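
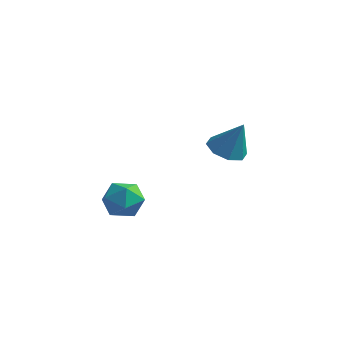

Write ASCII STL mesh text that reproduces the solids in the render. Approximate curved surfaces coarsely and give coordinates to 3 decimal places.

solid 
facet normal -0.929 0.295 0.221
outer loop
vertex 0.678 -1.976 -1.645
vertex 0.328 -2.967 -1.793
vertex 0.655 -2.658 -0.831
endloop
endfacet
facet normal -0.448 0.691 0.567
outer loop
vertex 0.678 -1.976 -1.645
vertex 0.655 -2.658 -0.831
vertex 1.489 -2.012 -0.96
endloop
endfacet
facet normal -0.024 0.996 0.081
outer loop
vertex 0.678 -1.976 -1.645
vertex 1.489 -2.012 -0.96
vertex 1.677 -1.923 -2.001
endloop
endfacet
facet normal -0.243 0.789 -0.565
outer loop
vertex 0.678 -1.976 -1.645
vertex 1.677 -1.923 -2.001
vertex 0.96 -2.513 -2.516
endloop
endfacet
facet normal -0.803 0.355 -0.479
outer loop
vertex 0.678 -1.976 -1.645
vertex 0.96 -2.513 -2.516
vertex 0.328 -2.967 -1.793
endloop
endfacet
facet normal -0.048 0.255 0.966
outer loop
vertex 1.489 -2.012 -0.96
vertex 0.655 -2.658 -0.831
vertex 1.64 -3.027 -0.684
endloop
endfacet
facet normal -0.828 -0.387 0.406
outer loop
vertex 0.655 -2.658 -0.831
vertex 0.328 -2.967 -1.793
vertex 0.923 -3.617 -1.199
endloop
endfacet
facet normal -0.623 -0.290 -0.727
outer loop
vertex 0.328 -2.967 -1.793
vertex 0.96 -2.513 -2.516
vertex 1.111 -3.528 -2.24
endloop
endfacet
facet normal 0.283 0.412 -0.866
outer loop
vertex 0.96 -2.513 -2.516
vertex 1.677 -1.923 -2.001
vertex 1.945 -2.882 -2.369
endloop
endfacet
facet normal 0.639 0.748 0.179
outer loop
vertex 1.677 -1.923 -2.001
vertex 1.489 -2.012 -0.96
vertex 2.272 -2.573 -1.407
endloop
endfacet
facet normal 0.243 -0.789 0.565
outer loop
vertex 1.922 -3.564 -1.555
vertex 1.64 -3.027 -0.684
vertex 0.923 -3.617 -1.199
endloop
endfacet
facet normal 0.024 -0.996 -0.081
outer loop
vertex 1.922 -3.564 -1.555
vertex 0.923 -3.617 -1.199
vertex 1.111 -3.528 -2.24
endloop
endfacet
facet normal 0.448 -0.691 -0.567
outer loop
vertex 1.922 -3.564 -1.555
vertex 1.111 -3.528 -2.24
vertex 1.945 -2.882 -2.369
endloop
endfacet
facet normal 0.929 -0.295 -0.221
outer loop
vertex 1.922 -3.564 -1.555
vertex 1.945 -2.882 -2.369
vertex 2.272 -2.573 -1.407
endloop
endfacet
facet normal 0.803 -0.355 0.479
outer loop
vertex 1.922 -3.564 -1.555
vertex 2.272 -2.573 -1.407
vertex 1.64 -3.027 -0.684
endloop
endfacet
facet normal -0.283 -0.412 0.866
outer loop
vertex 0.923 -3.617 -1.199
vertex 1.64 -3.027 -0.684
vertex 0.655 -2.658 -0.831
endloop
endfacet
facet normal -0.639 -0.748 -0.179
outer loop
vertex 1.111 -3.528 -2.24
vertex 0.923 -3.617 -1.199
vertex 0.328 -2.967 -1.793
endloop
endfacet
facet normal 0.048 -0.255 -0.966
outer loop
vertex 1.945 -2.882 -2.369
vertex 1.111 -3.528 -2.24
vertex 0.96 -2.513 -2.516
endloop
endfacet
facet normal 0.828 0.387 -0.406
outer loop
vertex 2.272 -2.573 -1.407
vertex 1.945 -2.882 -2.369
vertex 1.677 -1.923 -2.001
endloop
endfacet
facet normal 0.623 0.290 0.727
outer loop
vertex 1.64 -3.027 -0.684
vertex 2.272 -2.573 -1.407
vertex 1.489 -2.012 -0.96
endloop
endfacet
facet normal -0.425 -0.078 -0.902
outer loop
vertex 4.076 2.562 -0.81
vertex 3.176 2.708 -0.399
vertex 3.883 3.302 -0.783
endloop
endfacet
facet normal 0.968 0.252 0.017
outer loop
vertex 4.076 2.562 -0.81
vertex 3.883 3.302 -0.783
vertex 3.964 2.852 1.279
endloop
endfacet
facet normal -0.425 -0.078 -0.902
outer loop
vertex 3.883 3.302 -0.783
vertex 3.176 2.708 -0.399
vertex 3.276 3.694 -0.531
endloop
endfacet
facet normal 0.580 0.800 0.152
outer loop
vertex 3.883 3.302 -0.783
vertex 3.276 3.694 -0.531
vertex 3.964 2.852 1.279
endloop
endfacet
facet normal -0.424 -0.078 -0.902
outer loop
vertex 3.276 3.694 -0.531
vertex 3.176 2.708 -0.399
vertex 2.61 3.509 -0.202
endloop
endfacet
facet normal -0.036 0.901 0.433
outer loop
vertex 3.276 3.694 -0.531
vertex 2.61 3.509 -0.202
vertex 3.964 2.852 1.279
endloop
endfacet
facet normal -0.424 -0.077 -0.902
outer loop
vertex 2.61 3.509 -0.202
vertex 3.176 2.708 -0.399
vertex 2.276 2.854 0.011
endloop
endfacet
facet normal -0.522 0.493 0.696
outer loop
vertex 2.61 3.509 -0.202
vertex 2.276 2.854 0.011
vertex 3.964 2.852 1.279
endloop
endfacet
facet normal -0.424 -0.077 -0.903
outer loop
vertex 2.276 2.854 0.011
vertex 3.176 2.708 -0.399
vertex 2.468 2.114 -0.016
endloop
endfacet
facet normal -0.591 -0.182 0.786
outer loop
vertex 2.276 2.854 0.011
vertex 2.468 2.114 -0.016
vertex 3.964 2.852 1.279
endloop
endfacet
facet normal -0.423 -0.078 -0.903
outer loop
vertex 2.468 2.114 -0.016
vertex 3.176 2.708 -0.399
vertex 3.076 1.722 -0.267
endloop
endfacet
facet normal -0.203 -0.731 0.651
outer loop
vertex 2.468 2.114 -0.016
vertex 3.076 1.722 -0.267
vertex 3.964 2.852 1.279
endloop
endfacet
facet normal -0.425 -0.078 -0.902
outer loop
vertex 3.076 1.722 -0.267
vertex 3.176 2.708 -0.399
vertex 3.741 1.907 -0.596
endloop
endfacet
facet normal 0.414 -0.832 0.370
outer loop
vertex 3.076 1.722 -0.267
vertex 3.741 1.907 -0.596
vertex 3.964 2.852 1.279
endloop
endfacet
facet normal -0.425 -0.078 -0.902
outer loop
vertex 3.741 1.907 -0.596
vertex 3.176 2.708 -0.399
vertex 4.076 2.562 -0.81
endloop
endfacet
facet normal 0.899 -0.425 0.107
outer loop
vertex 3.741 1.907 -0.596
vertex 4.076 2.562 -0.81
vertex 3.964 2.852 1.279
endloop
endfacet

endsolid


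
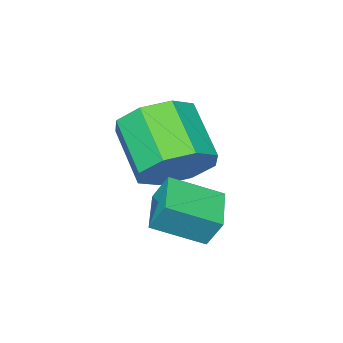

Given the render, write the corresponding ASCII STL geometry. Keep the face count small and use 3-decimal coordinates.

solid 
facet normal 0.257 0.734 -0.628
outer loop
vertex -2.094 -0.833 -2.027
vertex -3.117 -0.596 -2.169
vertex -2.362 -0.283 -1.494
endloop
endfacet
facet normal 0.908 0.038 0.417
outer loop
vertex -2.094 -0.833 -2.027
vertex -2.362 -0.283 -1.494
vertex -2.56 -2.162 -0.89
endloop
endfacet
facet normal 0.909 0.038 0.416
outer loop
vertex -2.56 -2.162 -0.89
vertex -2.362 -0.283 -1.494
vertex -2.827 -1.612 -0.357
endloop
endfacet
facet normal -0.257 -0.734 0.628
outer loop
vertex -2.56 -2.162 -0.89
vertex -2.827 -1.612 -0.357
vertex -3.583 -1.924 -1.031
endloop
endfacet
facet normal 0.257 0.734 -0.628
outer loop
vertex -2.362 -0.283 -1.494
vertex -3.117 -0.596 -2.169
vertex -3.072 0.084 -1.356
endloop
endfacet
facet normal 0.409 0.506 0.759
outer loop
vertex -2.362 -0.283 -1.494
vertex -3.072 0.084 -1.356
vertex -2.827 -1.612 -0.357
endloop
endfacet
facet normal 0.409 0.506 0.759
outer loop
vertex -2.827 -1.612 -0.357
vertex -3.072 0.084 -1.356
vertex -3.538 -1.245 -0.219
endloop
endfacet
facet normal -0.257 -0.734 0.628
outer loop
vertex -2.827 -1.612 -0.357
vertex -3.538 -1.245 -0.219
vertex -3.583 -1.924 -1.031
endloop
endfacet
facet normal 0.257 0.734 -0.628
outer loop
vertex -3.072 0.084 -1.356
vertex -3.117 -0.596 -2.169
vertex -3.809 0.053 -1.694
endloop
endfacet
facet normal -0.330 0.678 0.657
outer loop
vertex -3.072 0.084 -1.356
vertex -3.809 0.053 -1.694
vertex -3.538 -1.245 -0.219
endloop
endfacet
facet normal -0.330 0.678 0.657
outer loop
vertex -3.538 -1.245 -0.219
vertex -3.809 0.053 -1.694
vertex -4.274 -1.276 -0.557
endloop
endfacet
facet normal -0.258 -0.734 0.628
outer loop
vertex -3.538 -1.245 -0.219
vertex -4.274 -1.276 -0.557
vertex -3.583 -1.924 -1.031
endloop
endfacet
facet normal 0.257 0.734 -0.628
outer loop
vertex -3.809 0.053 -1.694
vertex -3.117 -0.596 -2.169
vertex -4.14 -0.358 -2.31
endloop
endfacet
facet normal -0.876 0.452 0.169
outer loop
vertex -3.809 0.053 -1.694
vertex -4.14 -0.358 -2.31
vertex -4.274 -1.276 -0.557
endloop
endfacet
facet normal -0.875 0.452 0.170
outer loop
vertex -4.274 -1.276 -0.557
vertex -4.14 -0.358 -2.31
vertex -4.606 -1.687 -1.173
endloop
endfacet
facet normal -0.257 -0.734 0.628
outer loop
vertex -4.274 -1.276 -0.557
vertex -4.606 -1.687 -1.173
vertex -3.583 -1.924 -1.031
endloop
endfacet
facet normal 0.257 0.734 -0.628
outer loop
vertex -4.14 -0.358 -2.31
vertex -3.117 -0.596 -2.169
vertex -3.873 -0.908 -2.843
endloop
endfacet
facet normal -0.908 -0.038 -0.416
outer loop
vertex -4.14 -0.358 -2.31
vertex -3.873 -0.908 -2.843
vertex -4.606 -1.687 -1.173
endloop
endfacet
facet normal -0.908 -0.039 -0.417
outer loop
vertex -4.606 -1.687 -1.173
vertex -3.873 -0.908 -2.843
vertex -4.338 -2.237 -1.706
endloop
endfacet
facet normal -0.257 -0.734 0.628
outer loop
vertex -4.606 -1.687 -1.173
vertex -4.338 -2.237 -1.706
vertex -3.583 -1.924 -1.031
endloop
endfacet
facet normal 0.257 0.734 -0.628
outer loop
vertex -3.873 -0.908 -2.843
vertex -3.117 -0.596 -2.169
vertex -3.162 -1.275 -2.981
endloop
endfacet
facet normal -0.409 -0.506 -0.759
outer loop
vertex -3.873 -0.908 -2.843
vertex -3.162 -1.275 -2.981
vertex -4.338 -2.237 -1.706
endloop
endfacet
facet normal -0.409 -0.506 -0.759
outer loop
vertex -4.338 -2.237 -1.706
vertex -3.162 -1.275 -2.981
vertex -3.628 -2.604 -1.844
endloop
endfacet
facet normal -0.257 -0.734 0.628
outer loop
vertex -4.338 -2.237 -1.706
vertex -3.628 -2.604 -1.844
vertex -3.583 -1.924 -1.031
endloop
endfacet
facet normal 0.258 0.734 -0.628
outer loop
vertex -3.162 -1.275 -2.981
vertex -3.117 -0.596 -2.169
vertex -2.426 -1.244 -2.643
endloop
endfacet
facet normal 0.330 -0.678 -0.657
outer loop
vertex -3.162 -1.275 -2.981
vertex -2.426 -1.244 -2.643
vertex -3.628 -2.604 -1.844
endloop
endfacet
facet normal 0.330 -0.678 -0.657
outer loop
vertex -3.628 -2.604 -1.844
vertex -2.426 -1.244 -2.643
vertex -2.891 -2.573 -1.506
endloop
endfacet
facet normal -0.257 -0.734 0.628
outer loop
vertex -3.628 -2.604 -1.844
vertex -2.891 -2.573 -1.506
vertex -3.583 -1.924 -1.031
endloop
endfacet
facet normal 0.257 0.734 -0.628
outer loop
vertex -2.426 -1.244 -2.643
vertex -3.117 -0.596 -2.169
vertex -2.094 -0.833 -2.027
endloop
endfacet
facet normal 0.876 -0.452 -0.170
outer loop
vertex -2.426 -1.244 -2.643
vertex -2.094 -0.833 -2.027
vertex -2.891 -2.573 -1.506
endloop
endfacet
facet normal 0.876 -0.452 -0.169
outer loop
vertex -2.891 -2.573 -1.506
vertex -2.094 -0.833 -2.027
vertex -2.56 -2.162 -0.89
endloop
endfacet
facet normal -0.257 -0.734 0.628
outer loop
vertex -2.891 -2.573 -1.506
vertex -2.56 -2.162 -0.89
vertex -3.583 -1.924 -1.031
endloop
endfacet
facet normal -0.706 0.570 -0.420
outer loop
vertex -4.047 0.068 -3.08
vertex -3.115 0.965 -3.429
vertex -3.925 -0.37 -3.88
endloop
endfacet
facet normal -0.695 -0.670 0.261
outer loop
vertex -2.865 -1.225 -3.251
vertex -4.047 0.068 -3.08
vertex -3.925 -0.37 -3.88
endloop
endfacet
facet normal -0.706 0.570 -0.419
outer loop
vertex -3.925 -0.37 -3.88
vertex -3.115 0.965 -3.429
vertex -2.993 0.528 -4.229
endloop
endfacet
facet normal 0.133 -0.476 -0.870
outer loop
vertex -2.993 0.528 -4.229
vertex -2.865 -1.225 -3.251
vertex -3.925 -0.37 -3.88
endloop
endfacet
facet normal -0.132 0.476 0.870
outer loop
vertex -4.047 0.068 -3.08
vertex -2.055 0.11 -2.8
vertex -3.115 0.965 -3.429
endloop
endfacet
facet normal -0.695 -0.670 0.260
outer loop
vertex -2.987 -0.788 -2.451
vertex -4.047 0.068 -3.08
vertex -2.865 -1.225 -3.251
endloop
endfacet
facet normal -0.132 0.475 0.870
outer loop
vertex -2.987 -0.788 -2.451
vertex -2.055 0.11 -2.8
vertex -4.047 0.068 -3.08
endloop
endfacet
facet normal 0.695 0.670 -0.260
outer loop
vertex -3.115 0.965 -3.429
vertex -2.055 0.11 -2.8
vertex -2.993 0.528 -4.229
endloop
endfacet
facet normal 0.132 -0.476 -0.870
outer loop
vertex -1.933 -0.328 -3.6
vertex -2.865 -1.225 -3.251
vertex -2.993 0.528 -4.229
endloop
endfacet
facet normal 0.695 0.670 -0.261
outer loop
vertex -2.993 0.528 -4.229
vertex -2.055 0.11 -2.8
vertex -1.933 -0.328 -3.6
endloop
endfacet
facet normal 0.706 -0.571 0.419
outer loop
vertex -1.933 -0.328 -3.6
vertex -2.987 -0.788 -2.451
vertex -2.865 -1.225 -3.251
endloop
endfacet
facet normal 0.706 -0.570 0.420
outer loop
vertex -2.055 0.11 -2.8
vertex -2.987 -0.788 -2.451
vertex -1.933 -0.328 -3.6
endloop
endfacet

endsolid


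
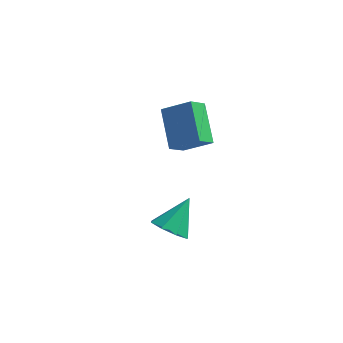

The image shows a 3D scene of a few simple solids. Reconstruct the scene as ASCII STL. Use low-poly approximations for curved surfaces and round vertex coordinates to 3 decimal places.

solid 
facet normal -0.264 -0.672 -0.692
outer loop
vertex 2.424 -2.503 1.571
vertex 1.548 -2.231 1.641
vertex 2.267 -1.982 1.125
endloop
endfacet
facet normal 0.960 0.281 -0.010
outer loop
vertex 2.424 -2.503 1.571
vertex 2.267 -1.982 1.125
vertex 2.012 -1.049 2.859
endloop
endfacet
facet normal -0.264 -0.672 -0.692
outer loop
vertex 2.267 -1.982 1.125
vertex 1.548 -2.231 1.641
vertex 1.689 -1.607 0.981
endloop
endfacet
facet normal 0.570 0.755 -0.323
outer loop
vertex 2.267 -1.982 1.125
vertex 1.689 -1.607 0.981
vertex 2.012 -1.049 2.859
endloop
endfacet
facet normal -0.262 -0.673 -0.692
outer loop
vertex 1.689 -1.607 0.981
vertex 1.548 -2.231 1.641
vertex 1.028 -1.598 1.223
endloop
endfacet
facet normal -0.086 0.959 -0.270
outer loop
vertex 1.689 -1.607 0.981
vertex 1.028 -1.598 1.223
vertex 2.012 -1.049 2.859
endloop
endfacet
facet normal -0.263 -0.673 -0.691
outer loop
vertex 1.028 -1.598 1.223
vertex 1.548 -2.231 1.641
vertex 0.672 -1.96 1.711
endloop
endfacet
facet normal -0.625 0.772 0.117
outer loop
vertex 1.028 -1.598 1.223
vertex 0.672 -1.96 1.711
vertex 2.012 -1.049 2.859
endloop
endfacet
facet normal -0.263 -0.672 -0.692
outer loop
vertex 0.672 -1.96 1.711
vertex 1.548 -2.231 1.641
vertex 0.828 -2.481 2.158
endloop
endfacet
facet normal -0.731 0.305 0.611
outer loop
vertex 0.672 -1.96 1.711
vertex 0.828 -2.481 2.158
vertex 2.012 -1.049 2.859
endloop
endfacet
facet normal -0.263 -0.672 -0.692
outer loop
vertex 0.828 -2.481 2.158
vertex 1.548 -2.231 1.641
vertex 1.407 -2.856 2.302
endloop
endfacet
facet normal -0.341 -0.171 0.925
outer loop
vertex 0.828 -2.481 2.158
vertex 1.407 -2.856 2.302
vertex 2.012 -1.049 2.859
endloop
endfacet
facet normal -0.264 -0.672 -0.692
outer loop
vertex 1.407 -2.856 2.302
vertex 1.548 -2.231 1.641
vertex 2.067 -2.865 2.059
endloop
endfacet
facet normal 0.316 -0.374 0.872
outer loop
vertex 1.407 -2.856 2.302
vertex 2.067 -2.865 2.059
vertex 2.012 -1.049 2.859
endloop
endfacet
facet normal -0.264 -0.672 -0.692
outer loop
vertex 2.067 -2.865 2.059
vertex 1.548 -2.231 1.641
vertex 2.424 -2.503 1.571
endloop
endfacet
facet normal 0.854 -0.188 0.485
outer loop
vertex 2.067 -2.865 2.059
vertex 2.424 -2.503 1.571
vertex 2.012 -1.049 2.859
endloop
endfacet
facet normal -0.425 0.705 0.568
outer loop
vertex -0.76 3.294 4.234
vertex 0.558 3.424 5.058
vertex -0.389 4.097 3.514
endloop
endfacet
facet normal -0.845 -0.083 -0.528
outer loop
vertex 0.502 2.616 2.322
vertex -0.76 3.294 4.234
vertex -0.389 4.097 3.514
endloop
endfacet
facet normal -0.425 0.705 0.568
outer loop
vertex -0.389 4.097 3.514
vertex 0.558 3.424 5.058
vertex 0.929 4.227 4.339
endloop
endfacet
facet normal 0.326 0.704 -0.631
outer loop
vertex 0.929 4.227 4.339
vertex 0.502 2.616 2.322
vertex -0.389 4.097 3.514
endloop
endfacet
facet normal -0.325 -0.704 0.631
outer loop
vertex -0.76 3.294 4.234
vertex 1.449 1.943 3.866
vertex 0.558 3.424 5.058
endloop
endfacet
facet normal -0.845 -0.083 -0.528
outer loop
vertex 0.131 1.813 3.041
vertex -0.76 3.294 4.234
vertex 0.502 2.616 2.322
endloop
endfacet
facet normal -0.326 -0.704 0.631
outer loop
vertex 0.131 1.813 3.041
vertex 1.449 1.943 3.866
vertex -0.76 3.294 4.234
endloop
endfacet
facet normal 0.845 0.083 0.529
outer loop
vertex 0.558 3.424 5.058
vertex 1.449 1.943 3.866
vertex 0.929 4.227 4.339
endloop
endfacet
facet normal 0.325 0.704 -0.631
outer loop
vertex 1.82 2.746 3.146
vertex 0.502 2.616 2.322
vertex 0.929 4.227 4.339
endloop
endfacet
facet normal 0.845 0.083 0.528
outer loop
vertex 0.929 4.227 4.339
vertex 1.449 1.943 3.866
vertex 1.82 2.746 3.146
endloop
endfacet
facet normal 0.425 -0.705 -0.568
outer loop
vertex 1.82 2.746 3.146
vertex 0.131 1.813 3.041
vertex 0.502 2.616 2.322
endloop
endfacet
facet normal 0.425 -0.705 -0.568
outer loop
vertex 1.449 1.943 3.866
vertex 0.131 1.813 3.041
vertex 1.82 2.746 3.146
endloop
endfacet

endsolid


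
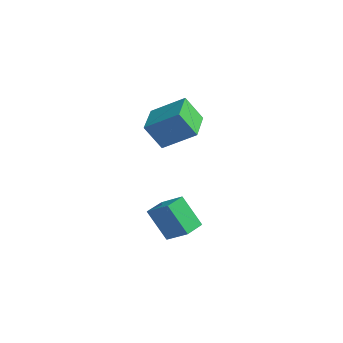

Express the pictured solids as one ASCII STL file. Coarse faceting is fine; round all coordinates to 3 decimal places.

solid 
facet normal -0.476 -0.185 0.860
outer loop
vertex 0.769 -1.677 -1.48
vertex 0.555 -0.454 -1.335
vertex -0.438 -1.805 -2.176
endloop
endfacet
facet normal 0.171 -0.978 -0.116
outer loop
vertex 0.485 -1.446 -3.845
vertex 0.769 -1.677 -1.48
vertex -0.438 -1.805 -2.176
endloop
endfacet
facet normal -0.477 -0.185 0.859
outer loop
vertex -0.438 -1.805 -2.176
vertex 0.555 -0.454 -1.335
vertex -0.652 -0.582 -2.032
endloop
endfacet
facet normal -0.863 -0.092 -0.497
outer loop
vertex -0.652 -0.582 -2.032
vertex 0.485 -1.446 -3.845
vertex -0.438 -1.805 -2.176
endloop
endfacet
facet normal 0.863 0.092 0.497
outer loop
vertex 0.769 -1.677 -1.48
vertex 1.478 -0.095 -3.004
vertex 0.555 -0.454 -1.335
endloop
endfacet
facet normal 0.171 -0.978 -0.116
outer loop
vertex 1.692 -1.318 -3.148
vertex 0.769 -1.677 -1.48
vertex 0.485 -1.446 -3.845
endloop
endfacet
facet normal 0.863 0.092 0.497
outer loop
vertex 1.692 -1.318 -3.148
vertex 1.478 -0.095 -3.004
vertex 0.769 -1.677 -1.48
endloop
endfacet
facet normal -0.171 0.978 0.116
outer loop
vertex 0.555 -0.454 -1.335
vertex 1.478 -0.095 -3.004
vertex -0.652 -0.582 -2.032
endloop
endfacet
facet normal -0.863 -0.092 -0.497
outer loop
vertex 0.271 -0.223 -3.7
vertex 0.485 -1.446 -3.845
vertex -0.652 -0.582 -2.032
endloop
endfacet
facet normal -0.171 0.978 0.116
outer loop
vertex -0.652 -0.582 -2.032
vertex 1.478 -0.095 -3.004
vertex 0.271 -0.223 -3.7
endloop
endfacet
facet normal 0.477 0.185 -0.859
outer loop
vertex 0.271 -0.223 -3.7
vertex 1.692 -1.318 -3.148
vertex 0.485 -1.446 -3.845
endloop
endfacet
facet normal 0.476 0.185 -0.860
outer loop
vertex 1.478 -0.095 -3.004
vertex 1.692 -1.318 -3.148
vertex 0.271 -0.223 -3.7
endloop
endfacet
facet normal -0.562 0.812 0.156
outer loop
vertex -1.169 1.613 4.037
vertex -0.614 2.255 2.692
vertex -2.638 0.787 3.037
endloop
endfacet
facet normal -0.349 -0.403 0.846
outer loop
vertex -1.446 -0.935 2.708
vertex -1.169 1.613 4.037
vertex -2.638 0.787 3.037
endloop
endfacet
facet normal -0.563 0.812 0.155
outer loop
vertex -2.638 0.787 3.037
vertex -0.614 2.255 2.692
vertex -2.084 1.428 1.692
endloop
endfacet
facet normal -0.750 -0.422 -0.510
outer loop
vertex -2.084 1.428 1.692
vertex -1.446 -0.935 2.708
vertex -2.638 0.787 3.037
endloop
endfacet
facet normal 0.750 0.421 0.510
outer loop
vertex -1.169 1.613 4.037
vertex 0.578 0.533 2.363
vertex -0.614 2.255 2.692
endloop
endfacet
facet normal -0.349 -0.403 0.846
outer loop
vertex 0.024 -0.108 3.708
vertex -1.169 1.613 4.037
vertex -1.446 -0.935 2.708
endloop
endfacet
facet normal 0.750 0.422 0.510
outer loop
vertex 0.024 -0.108 3.708
vertex 0.578 0.533 2.363
vertex -1.169 1.613 4.037
endloop
endfacet
facet normal 0.349 0.403 -0.846
outer loop
vertex -0.614 2.255 2.692
vertex 0.578 0.533 2.363
vertex -2.084 1.428 1.692
endloop
endfacet
facet normal -0.749 -0.422 -0.511
outer loop
vertex -0.891 -0.293 1.363
vertex -1.446 -0.935 2.708
vertex -2.084 1.428 1.692
endloop
endfacet
facet normal 0.349 0.404 -0.846
outer loop
vertex -2.084 1.428 1.692
vertex 0.578 0.533 2.363
vertex -0.891 -0.293 1.363
endloop
endfacet
facet normal 0.563 -0.812 -0.155
outer loop
vertex -0.891 -0.293 1.363
vertex 0.024 -0.108 3.708
vertex -1.446 -0.935 2.708
endloop
endfacet
facet normal 0.562 -0.812 -0.155
outer loop
vertex 0.578 0.533 2.363
vertex 0.024 -0.108 3.708
vertex -0.891 -0.293 1.363
endloop
endfacet

endsolid


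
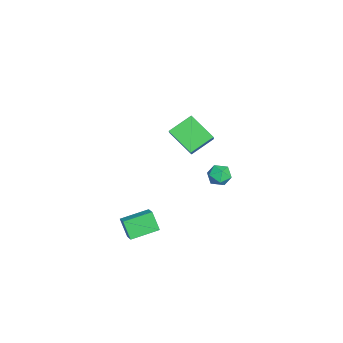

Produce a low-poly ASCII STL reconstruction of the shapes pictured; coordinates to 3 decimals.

solid 
facet normal -0.840 -0.300 -0.452
outer loop
vertex 1.614 -3.683 -3.038
vertex 0.907 -2.168 -2.729
vertex 2.059 -3.247 -4.155
endloop
endfacet
facet normal 0.416 -0.891 -0.182
outer loop
vertex 2.773 -2.992 -3.771
vertex 1.614 -3.683 -3.038
vertex 2.059 -3.247 -4.155
endloop
endfacet
facet normal -0.840 -0.300 -0.452
outer loop
vertex 2.059 -3.247 -4.155
vertex 0.907 -2.168 -2.729
vertex 1.352 -1.732 -3.847
endloop
endfacet
facet normal 0.348 0.340 -0.873
outer loop
vertex 1.352 -1.732 -3.847
vertex 2.773 -2.992 -3.771
vertex 2.059 -3.247 -4.155
endloop
endfacet
facet normal -0.348 -0.341 0.873
outer loop
vertex 1.614 -3.683 -3.038
vertex 1.621 -1.913 -2.345
vertex 0.907 -2.168 -2.729
endloop
endfacet
facet normal 0.416 -0.891 -0.182
outer loop
vertex 2.328 -3.428 -2.653
vertex 1.614 -3.683 -3.038
vertex 2.773 -2.992 -3.771
endloop
endfacet
facet normal -0.349 -0.340 0.873
outer loop
vertex 2.328 -3.428 -2.653
vertex 1.621 -1.913 -2.345
vertex 1.614 -3.683 -3.038
endloop
endfacet
facet normal -0.416 0.891 0.182
outer loop
vertex 0.907 -2.168 -2.729
vertex 1.621 -1.913 -2.345
vertex 1.352 -1.732 -3.847
endloop
endfacet
facet normal 0.349 0.341 -0.873
outer loop
vertex 2.066 -1.477 -3.462
vertex 2.773 -2.992 -3.771
vertex 1.352 -1.732 -3.847
endloop
endfacet
facet normal -0.416 0.891 0.182
outer loop
vertex 1.352 -1.732 -3.847
vertex 1.621 -1.913 -2.345
vertex 2.066 -1.477 -3.462
endloop
endfacet
facet normal 0.840 0.300 0.451
outer loop
vertex 2.066 -1.477 -3.462
vertex 2.328 -3.428 -2.653
vertex 2.773 -2.992 -3.771
endloop
endfacet
facet normal 0.840 0.300 0.452
outer loop
vertex 1.621 -1.913 -2.345
vertex 2.328 -3.428 -2.653
vertex 2.066 -1.477 -3.462
endloop
endfacet
facet normal -0.849 0.516 0.112
outer loop
vertex -2.039 2.084 -1.969
vertex -2.365 1.471 -1.617
vertex -1.985 2.005 -1.197
endloop
endfacet
facet normal -0.284 0.952 0.117
outer loop
vertex -2.039 2.084 -1.969
vertex -1.985 2.005 -1.197
vertex -1.368 2.24 -1.608
endloop
endfacet
facet normal 0.067 0.864 -0.499
outer loop
vertex -2.039 2.084 -1.969
vertex -1.368 2.24 -1.608
vertex -1.365 1.851 -2.282
endloop
endfacet
facet normal -0.281 0.375 -0.883
outer loop
vertex -2.039 2.084 -1.969
vertex -1.365 1.851 -2.282
vertex -1.981 1.376 -2.288
endloop
endfacet
facet normal -0.847 0.159 -0.507
outer loop
vertex -2.039 2.084 -1.969
vertex -1.981 1.376 -2.288
vertex -2.365 1.471 -1.617
endloop
endfacet
facet normal 0.146 0.748 0.647
outer loop
vertex -1.368 2.24 -1.608
vertex -1.985 2.005 -1.197
vertex -1.279 1.724 -1.032
endloop
endfacet
facet normal -0.768 0.043 0.640
outer loop
vertex -1.985 2.005 -1.197
vertex -2.365 1.471 -1.617
vertex -1.895 1.249 -1.038
endloop
endfacet
facet normal -0.764 -0.535 -0.361
outer loop
vertex -2.365 1.471 -1.617
vertex -1.981 1.376 -2.288
vertex -1.892 0.86 -1.712
endloop
endfacet
facet normal 0.153 -0.186 -0.971
outer loop
vertex -1.981 1.376 -2.288
vertex -1.365 1.851 -2.282
vertex -1.275 1.095 -2.123
endloop
endfacet
facet normal 0.715 0.607 -0.347
outer loop
vertex -1.365 1.851 -2.282
vertex -1.368 2.24 -1.608
vertex -0.895 1.629 -1.703
endloop
endfacet
facet normal 0.281 -0.375 0.883
outer loop
vertex -1.221 1.016 -1.351
vertex -1.279 1.724 -1.032
vertex -1.895 1.249 -1.038
endloop
endfacet
facet normal -0.067 -0.864 0.499
outer loop
vertex -1.221 1.016 -1.351
vertex -1.895 1.249 -1.038
vertex -1.892 0.86 -1.712
endloop
endfacet
facet normal 0.284 -0.952 -0.117
outer loop
vertex -1.221 1.016 -1.351
vertex -1.892 0.86 -1.712
vertex -1.275 1.095 -2.123
endloop
endfacet
facet normal 0.849 -0.516 -0.112
outer loop
vertex -1.221 1.016 -1.351
vertex -1.275 1.095 -2.123
vertex -0.895 1.629 -1.703
endloop
endfacet
facet normal 0.847 -0.159 0.507
outer loop
vertex -1.221 1.016 -1.351
vertex -0.895 1.629 -1.703
vertex -1.279 1.724 -1.032
endloop
endfacet
facet normal -0.153 0.186 0.971
outer loop
vertex -1.895 1.249 -1.038
vertex -1.279 1.724 -1.032
vertex -1.985 2.005 -1.197
endloop
endfacet
facet normal -0.715 -0.607 0.347
outer loop
vertex -1.892 0.86 -1.712
vertex -1.895 1.249 -1.038
vertex -2.365 1.471 -1.617
endloop
endfacet
facet normal -0.146 -0.748 -0.647
outer loop
vertex -1.275 1.095 -2.123
vertex -1.892 0.86 -1.712
vertex -1.981 1.376 -2.288
endloop
endfacet
facet normal 0.768 -0.043 -0.640
outer loop
vertex -0.895 1.629 -1.703
vertex -1.275 1.095 -2.123
vertex -1.365 1.851 -2.282
endloop
endfacet
facet normal 0.764 0.535 0.361
outer loop
vertex -1.279 1.724 -1.032
vertex -0.895 1.629 -1.703
vertex -1.368 2.24 -1.608
endloop
endfacet
facet normal -0.492 -0.677 0.547
outer loop
vertex 0.546 0.111 4.926
vertex -0.446 0.092 4.01
vertex 1.275 -1.037 4.161
endloop
endfacet
facet normal 0.735 0.014 0.678
outer loop
vertex 2.166 0.188 3.17
vertex 0.546 0.111 4.926
vertex 1.275 -1.037 4.161
endloop
endfacet
facet normal -0.492 -0.677 0.547
outer loop
vertex 1.275 -1.037 4.161
vertex -0.446 0.092 4.01
vertex 0.283 -1.056 3.245
endloop
endfacet
facet normal 0.467 -0.736 -0.490
outer loop
vertex 0.283 -1.056 3.245
vertex 2.166 0.188 3.17
vertex 1.275 -1.037 4.161
endloop
endfacet
facet normal -0.467 0.736 0.490
outer loop
vertex 0.546 0.111 4.926
vertex 0.445 1.317 3.019
vertex -0.446 0.092 4.01
endloop
endfacet
facet normal 0.735 0.014 0.678
outer loop
vertex 1.437 1.336 3.935
vertex 0.546 0.111 4.926
vertex 2.166 0.188 3.17
endloop
endfacet
facet normal -0.467 0.736 0.490
outer loop
vertex 1.437 1.336 3.935
vertex 0.445 1.317 3.019
vertex 0.546 0.111 4.926
endloop
endfacet
facet normal -0.735 -0.014 -0.678
outer loop
vertex -0.446 0.092 4.01
vertex 0.445 1.317 3.019
vertex 0.283 -1.056 3.245
endloop
endfacet
facet normal 0.467 -0.736 -0.490
outer loop
vertex 1.174 0.169 2.254
vertex 2.166 0.188 3.17
vertex 0.283 -1.056 3.245
endloop
endfacet
facet normal -0.735 -0.014 -0.678
outer loop
vertex 0.283 -1.056 3.245
vertex 0.445 1.317 3.019
vertex 1.174 0.169 2.254
endloop
endfacet
facet normal 0.492 0.677 -0.547
outer loop
vertex 1.174 0.169 2.254
vertex 1.437 1.336 3.935
vertex 2.166 0.188 3.17
endloop
endfacet
facet normal 0.492 0.677 -0.547
outer loop
vertex 0.445 1.317 3.019
vertex 1.437 1.336 3.935
vertex 1.174 0.169 2.254
endloop
endfacet

endsolid


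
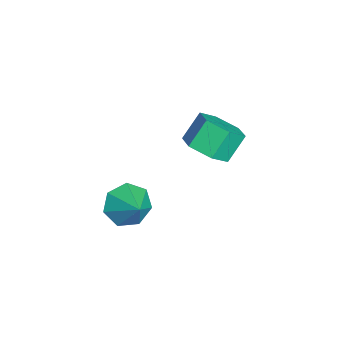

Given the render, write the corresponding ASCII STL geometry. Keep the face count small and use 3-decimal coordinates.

solid 
facet normal 0.421 -0.498 -0.758
outer loop
vertex -1.224 -0.328 -0.294
vertex -1.702 0.347 -1.003
vertex -0.714 0.582 -0.608
endloop
endfacet
facet normal 0.777 -0.234 0.585
outer loop
vertex -1.224 -0.328 -0.294
vertex -0.714 0.582 -0.608
vertex -1.839 0.399 0.813
endloop
endfacet
facet normal 0.777 -0.232 0.585
outer loop
vertex -1.839 0.399 0.813
vertex -0.714 0.582 -0.608
vertex -1.33 1.309 0.498
endloop
endfacet
facet normal -0.422 0.498 0.758
outer loop
vertex -1.839 0.399 0.813
vertex -1.33 1.309 0.498
vertex -2.318 1.073 0.103
endloop
endfacet
facet normal 0.421 -0.498 -0.758
outer loop
vertex -0.714 0.582 -0.608
vertex -1.702 0.347 -1.003
vertex -1.193 1.257 -1.318
endloop
endfacet
facet normal 0.793 0.608 0.042
outer loop
vertex -0.714 0.582 -0.608
vertex -1.193 1.257 -1.318
vertex -1.33 1.309 0.498
endloop
endfacet
facet normal 0.794 0.607 0.043
outer loop
vertex -1.33 1.309 0.498
vertex -1.193 1.257 -1.318
vertex -1.808 1.984 -0.212
endloop
endfacet
facet normal -0.422 0.498 0.758
outer loop
vertex -1.33 1.309 0.498
vertex -1.808 1.984 -0.212
vertex -2.318 1.073 0.103
endloop
endfacet
facet normal 0.422 -0.498 -0.758
outer loop
vertex -1.193 1.257 -1.318
vertex -1.702 0.347 -1.003
vertex -2.181 1.021 -1.713
endloop
endfacet
facet normal 0.016 0.840 -0.543
outer loop
vertex -1.193 1.257 -1.318
vertex -2.181 1.021 -1.713
vertex -1.808 1.984 -0.212
endloop
endfacet
facet normal 0.016 0.840 -0.543
outer loop
vertex -1.808 1.984 -0.212
vertex -2.181 1.021 -1.713
vertex -2.796 1.748 -0.606
endloop
endfacet
facet normal -0.421 0.498 0.758
outer loop
vertex -1.808 1.984 -0.212
vertex -2.796 1.748 -0.606
vertex -2.318 1.073 0.103
endloop
endfacet
facet normal 0.422 -0.498 -0.758
outer loop
vertex -2.181 1.021 -1.713
vertex -1.702 0.347 -1.003
vertex -2.69 0.111 -1.398
endloop
endfacet
facet normal -0.777 0.232 -0.585
outer loop
vertex -2.181 1.021 -1.713
vertex -2.69 0.111 -1.398
vertex -2.796 1.748 -0.606
endloop
endfacet
facet normal -0.776 0.233 -0.586
outer loop
vertex -2.796 1.748 -0.606
vertex -2.69 0.111 -1.398
vertex -3.306 0.838 -0.292
endloop
endfacet
facet normal -0.421 0.498 0.758
outer loop
vertex -2.796 1.748 -0.606
vertex -3.306 0.838 -0.292
vertex -2.318 1.073 0.103
endloop
endfacet
facet normal 0.422 -0.498 -0.758
outer loop
vertex -2.69 0.111 -1.398
vertex -1.702 0.347 -1.003
vertex -2.212 -0.564 -0.688
endloop
endfacet
facet normal -0.793 -0.607 -0.043
outer loop
vertex -2.69 0.111 -1.398
vertex -2.212 -0.564 -0.688
vertex -3.306 0.838 -0.292
endloop
endfacet
facet normal -0.793 -0.607 -0.042
outer loop
vertex -3.306 0.838 -0.292
vertex -2.212 -0.564 -0.688
vertex -2.827 0.163 0.418
endloop
endfacet
facet normal -0.421 0.498 0.758
outer loop
vertex -3.306 0.838 -0.292
vertex -2.827 0.163 0.418
vertex -2.318 1.073 0.103
endloop
endfacet
facet normal 0.421 -0.498 -0.758
outer loop
vertex -2.212 -0.564 -0.688
vertex -1.702 0.347 -1.003
vertex -1.224 -0.328 -0.294
endloop
endfacet
facet normal -0.016 -0.840 0.543
outer loop
vertex -2.212 -0.564 -0.688
vertex -1.224 -0.328 -0.294
vertex -2.827 0.163 0.418
endloop
endfacet
facet normal -0.016 -0.840 0.543
outer loop
vertex -2.827 0.163 0.418
vertex -1.224 -0.328 -0.294
vertex -1.839 0.399 0.813
endloop
endfacet
facet normal -0.422 0.498 0.758
outer loop
vertex -2.827 0.163 0.418
vertex -1.839 0.399 0.813
vertex -2.318 1.073 0.103
endloop
endfacet
facet normal -0.765 -0.343 -0.544
outer loop
vertex 2.907 -3.153 -1.34
vertex 2.251 -2.762 -0.664
vertex 2.645 -2.322 -1.495
endloop
endfacet
facet normal 0.897 0.210 -0.389
outer loop
vertex 2.907 -3.153 -1.34
vertex 2.645 -2.322 -1.495
vertex 3.329 -2.278 0.104
endloop
endfacet
facet normal -0.765 -0.343 -0.545
outer loop
vertex 2.645 -2.322 -1.495
vertex 2.251 -2.762 -0.664
vertex 2.086 -1.822 -1.025
endloop
endfacet
facet normal 0.523 0.816 -0.246
outer loop
vertex 2.645 -2.322 -1.495
vertex 2.086 -1.822 -1.025
vertex 3.329 -2.278 0.104
endloop
endfacet
facet normal -0.765 -0.343 -0.545
outer loop
vertex 2.086 -1.822 -1.025
vertex 2.251 -2.762 -0.664
vertex 1.651 -2.03 -0.283
endloop
endfacet
facet normal 0.070 0.949 0.307
outer loop
vertex 2.086 -1.822 -1.025
vertex 1.651 -2.03 -0.283
vertex 3.329 -2.278 0.104
endloop
endfacet
facet normal -0.765 -0.343 -0.545
outer loop
vertex 1.651 -2.03 -0.283
vertex 2.251 -2.762 -0.664
vertex 1.667 -2.789 0.172
endloop
endfacet
facet normal -0.121 0.508 0.852
outer loop
vertex 1.651 -2.03 -0.283
vertex 1.667 -2.789 0.172
vertex 3.329 -2.278 0.104
endloop
endfacet
facet normal -0.765 -0.343 -0.545
outer loop
vertex 1.667 -2.789 0.172
vertex 2.251 -2.762 -0.664
vertex 2.123 -3.528 -0.003
endloop
endfacet
facet normal 0.094 -0.174 0.980
outer loop
vertex 1.667 -2.789 0.172
vertex 2.123 -3.528 -0.003
vertex 3.329 -2.278 0.104
endloop
endfacet
facet normal -0.765 -0.343 -0.545
outer loop
vertex 2.123 -3.528 -0.003
vertex 2.251 -2.762 -0.664
vertex 2.675 -3.689 -0.676
endloop
endfacet
facet normal 0.553 -0.585 0.594
outer loop
vertex 2.123 -3.528 -0.003
vertex 2.675 -3.689 -0.676
vertex 3.329 -2.278 0.104
endloop
endfacet
facet normal -0.765 -0.343 -0.544
outer loop
vertex 2.675 -3.689 -0.676
vertex 2.251 -2.762 -0.664
vertex 2.907 -3.153 -1.34
endloop
endfacet
facet normal 0.910 -0.413 -0.016
outer loop
vertex 2.675 -3.689 -0.676
vertex 2.907 -3.153 -1.34
vertex 3.329 -2.278 0.104
endloop
endfacet

endsolid


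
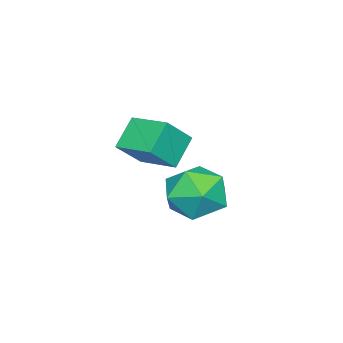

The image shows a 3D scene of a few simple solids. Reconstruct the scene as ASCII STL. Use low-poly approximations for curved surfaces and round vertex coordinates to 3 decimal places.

solid 
facet normal -0.981 -0.188 0.047
outer loop
vertex 2.879 2.806 0.787
vertex 3.071 1.74 0.526
vertex 3.061 2.059 1.594
endloop
endfacet
facet normal -0.802 0.338 0.493
outer loop
vertex 2.879 2.806 0.787
vertex 3.061 2.059 1.594
vertex 3.525 3.07 1.656
endloop
endfacet
facet normal -0.500 0.859 0.110
outer loop
vertex 2.879 2.806 0.787
vertex 3.525 3.07 1.656
vertex 3.824 3.376 0.627
endloop
endfacet
facet normal -0.492 0.655 -0.573
outer loop
vertex 2.879 2.806 0.787
vertex 3.824 3.376 0.627
vertex 3.543 2.554 -0.072
endloop
endfacet
facet normal -0.790 0.008 -0.613
outer loop
vertex 2.879 2.806 0.787
vertex 3.543 2.554 -0.072
vertex 3.071 1.74 0.526
endloop
endfacet
facet normal -0.312 0.085 0.946
outer loop
vertex 3.525 3.07 1.656
vertex 3.061 2.059 1.594
vertex 4.117 2.166 1.932
endloop
endfacet
facet normal -0.603 -0.766 0.223
outer loop
vertex 3.061 2.059 1.594
vertex 3.071 1.74 0.526
vertex 3.836 1.344 1.233
endloop
endfacet
facet normal -0.293 -0.450 -0.844
outer loop
vertex 3.071 1.74 0.526
vertex 3.543 2.554 -0.072
vertex 4.135 1.65 0.204
endloop
endfacet
facet normal 0.189 0.598 -0.779
outer loop
vertex 3.543 2.554 -0.072
vertex 3.824 3.376 0.627
vertex 4.599 2.661 0.266
endloop
endfacet
facet normal 0.178 0.928 0.328
outer loop
vertex 3.824 3.376 0.627
vertex 3.525 3.07 1.656
vertex 4.589 2.98 1.334
endloop
endfacet
facet normal 0.492 -0.655 0.573
outer loop
vertex 4.781 1.914 1.073
vertex 4.117 2.166 1.932
vertex 3.836 1.344 1.233
endloop
endfacet
facet normal 0.500 -0.859 -0.110
outer loop
vertex 4.781 1.914 1.073
vertex 3.836 1.344 1.233
vertex 4.135 1.65 0.204
endloop
endfacet
facet normal 0.802 -0.338 -0.493
outer loop
vertex 4.781 1.914 1.073
vertex 4.135 1.65 0.204
vertex 4.599 2.661 0.266
endloop
endfacet
facet normal 0.981 0.188 -0.047
outer loop
vertex 4.781 1.914 1.073
vertex 4.599 2.661 0.266
vertex 4.589 2.98 1.334
endloop
endfacet
facet normal 0.790 -0.008 0.613
outer loop
vertex 4.781 1.914 1.073
vertex 4.589 2.98 1.334
vertex 4.117 2.166 1.932
endloop
endfacet
facet normal -0.189 -0.598 0.779
outer loop
vertex 3.836 1.344 1.233
vertex 4.117 2.166 1.932
vertex 3.061 2.059 1.594
endloop
endfacet
facet normal -0.178 -0.928 -0.328
outer loop
vertex 4.135 1.65 0.204
vertex 3.836 1.344 1.233
vertex 3.071 1.74 0.526
endloop
endfacet
facet normal 0.312 -0.085 -0.946
outer loop
vertex 4.599 2.661 0.266
vertex 4.135 1.65 0.204
vertex 3.543 2.554 -0.072
endloop
endfacet
facet normal 0.603 0.766 -0.223
outer loop
vertex 4.589 2.98 1.334
vertex 4.599 2.661 0.266
vertex 3.824 3.376 0.627
endloop
endfacet
facet normal 0.293 0.450 0.844
outer loop
vertex 4.117 2.166 1.932
vertex 4.589 2.98 1.334
vertex 3.525 3.07 1.656
endloop
endfacet
facet normal -0.635 0.295 -0.714
outer loop
vertex -0.259 -1.283 0.609
vertex 0.087 0.197 0.913
vertex 0.717 -1.329 -0.278
endloop
endfacet
facet normal -0.224 -0.955 -0.197
outer loop
vertex 1.593 -1.737 0.707
vertex -0.259 -1.283 0.609
vertex 0.717 -1.329 -0.278
endloop
endfacet
facet normal -0.635 0.295 -0.714
outer loop
vertex 0.717 -1.329 -0.278
vertex 0.087 0.197 0.913
vertex 1.063 0.151 0.026
endloop
endfacet
facet normal 0.740 -0.035 -0.672
outer loop
vertex 1.063 0.151 0.026
vertex 1.593 -1.737 0.707
vertex 0.717 -1.329 -0.278
endloop
endfacet
facet normal -0.740 0.035 0.672
outer loop
vertex -0.259 -1.283 0.609
vertex 0.963 -0.211 1.898
vertex 0.087 0.197 0.913
endloop
endfacet
facet normal -0.224 -0.955 -0.197
outer loop
vertex 0.617 -1.691 1.594
vertex -0.259 -1.283 0.609
vertex 1.593 -1.737 0.707
endloop
endfacet
facet normal -0.740 0.035 0.672
outer loop
vertex 0.617 -1.691 1.594
vertex 0.963 -0.211 1.898
vertex -0.259 -1.283 0.609
endloop
endfacet
facet normal 0.224 0.955 0.197
outer loop
vertex 0.087 0.197 0.913
vertex 0.963 -0.211 1.898
vertex 1.063 0.151 0.026
endloop
endfacet
facet normal 0.740 -0.035 -0.672
outer loop
vertex 1.939 -0.257 1.011
vertex 1.593 -1.737 0.707
vertex 1.063 0.151 0.026
endloop
endfacet
facet normal 0.224 0.955 0.197
outer loop
vertex 1.063 0.151 0.026
vertex 0.963 -0.211 1.898
vertex 1.939 -0.257 1.011
endloop
endfacet
facet normal 0.635 -0.295 0.714
outer loop
vertex 1.939 -0.257 1.011
vertex 0.617 -1.691 1.594
vertex 1.593 -1.737 0.707
endloop
endfacet
facet normal 0.635 -0.295 0.714
outer loop
vertex 0.963 -0.211 1.898
vertex 0.617 -1.691 1.594
vertex 1.939 -0.257 1.011
endloop
endfacet

endsolid


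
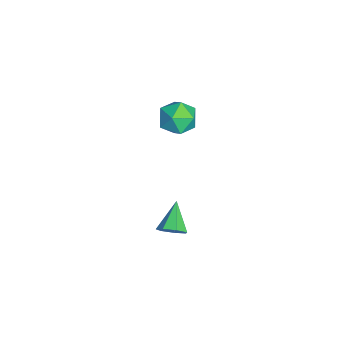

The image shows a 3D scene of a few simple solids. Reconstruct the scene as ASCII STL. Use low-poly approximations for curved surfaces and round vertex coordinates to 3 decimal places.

solid 
facet normal 0.815 -0.159 -0.557
outer loop
vertex 2.301 -2.544 0.245
vertex 2.039 -2.157 -0.249
vertex 2.432 -1.97 0.273
endloop
endfacet
facet normal 0.180 -0.089 0.980
outer loop
vertex 2.301 -2.544 0.245
vertex 2.432 -1.97 0.273
vertex 0.841 -1.923 0.569
endloop
endfacet
facet normal 0.815 -0.160 -0.557
outer loop
vertex 2.432 -1.97 0.273
vertex 2.039 -2.157 -0.249
vertex 2.268 -1.536 -0.092
endloop
endfacet
facet normal 0.155 0.670 0.726
outer loop
vertex 2.432 -1.97 0.273
vertex 2.268 -1.536 -0.092
vertex 0.841 -1.923 0.569
endloop
endfacet
facet normal 0.815 -0.160 -0.557
outer loop
vertex 2.268 -1.536 -0.092
vertex 2.039 -2.157 -0.249
vertex 1.931 -1.57 -0.575
endloop
endfacet
facet normal -0.223 0.971 0.087
outer loop
vertex 2.268 -1.536 -0.092
vertex 1.931 -1.57 -0.575
vertex 0.841 -1.923 0.569
endloop
endfacet
facet normal 0.816 -0.159 -0.556
outer loop
vertex 1.931 -1.57 -0.575
vertex 2.039 -2.157 -0.249
vertex 1.676 -2.046 -0.813
endloop
endfacet
facet normal -0.669 0.587 -0.456
outer loop
vertex 1.931 -1.57 -0.575
vertex 1.676 -2.046 -0.813
vertex 0.841 -1.923 0.569
endloop
endfacet
facet normal 0.815 -0.160 -0.556
outer loop
vertex 1.676 -2.046 -0.813
vertex 2.039 -2.157 -0.249
vertex 1.694 -2.605 -0.626
endloop
endfacet
facet normal -0.847 -0.193 -0.495
outer loop
vertex 1.676 -2.046 -0.813
vertex 1.694 -2.605 -0.626
vertex 0.841 -1.923 0.569
endloop
endfacet
facet normal 0.815 -0.159 -0.557
outer loop
vertex 1.694 -2.605 -0.626
vertex 2.039 -2.157 -0.249
vertex 1.972 -2.827 -0.156
endloop
endfacet
facet normal -0.624 -0.781 0.000
outer loop
vertex 1.694 -2.605 -0.626
vertex 1.972 -2.827 -0.156
vertex 0.841 -1.923 0.569
endloop
endfacet
facet normal 0.815 -0.159 -0.557
outer loop
vertex 1.972 -2.827 -0.156
vertex 2.039 -2.157 -0.249
vertex 2.301 -2.544 0.245
endloop
endfacet
facet normal -0.167 -0.736 0.656
outer loop
vertex 1.972 -2.827 -0.156
vertex 2.301 -2.544 0.245
vertex 0.841 -1.923 0.569
endloop
endfacet
facet normal 0.094 0.995 0.044
outer loop
vertex -3.625 -0.956 1.041
vertex -4.318 -0.922 1.745
vertex -3.366 -1.023 1.993
endloop
endfacet
facet normal 0.711 0.689 -0.145
outer loop
vertex -3.625 -0.956 1.041
vertex -3.366 -1.023 1.993
vertex -2.936 -1.608 1.322
endloop
endfacet
facet normal 0.597 0.312 -0.740
outer loop
vertex -3.625 -0.956 1.041
vertex -2.936 -1.608 1.322
vertex -3.622 -1.868 0.659
endloop
endfacet
facet normal -0.091 0.384 -0.919
outer loop
vertex -3.625 -0.956 1.041
vertex -3.622 -1.868 0.659
vertex -4.476 -1.444 0.921
endloop
endfacet
facet normal -0.401 0.807 -0.434
outer loop
vertex -3.625 -0.956 1.041
vertex -4.476 -1.444 0.921
vertex -4.318 -0.922 1.745
endloop
endfacet
facet normal 0.898 0.233 0.372
outer loop
vertex -2.936 -1.608 1.322
vertex -3.366 -1.023 1.993
vertex -3.204 -1.976 2.199
endloop
endfacet
facet normal -0.099 0.729 0.677
outer loop
vertex -3.366 -1.023 1.993
vertex -4.318 -0.922 1.745
vertex -4.058 -1.552 2.461
endloop
endfacet
facet normal -0.900 0.425 -0.097
outer loop
vertex -4.318 -0.922 1.745
vertex -4.476 -1.444 0.921
vertex -4.744 -1.812 1.798
endloop
endfacet
facet normal -0.398 -0.258 -0.880
outer loop
vertex -4.476 -1.444 0.921
vertex -3.622 -1.868 0.659
vertex -4.314 -2.397 1.127
endloop
endfacet
facet normal 0.714 -0.377 -0.591
outer loop
vertex -3.622 -1.868 0.659
vertex -2.936 -1.608 1.322
vertex -3.362 -2.498 1.375
endloop
endfacet
facet normal 0.091 -0.384 0.919
outer loop
vertex -4.055 -2.464 2.079
vertex -3.204 -1.976 2.199
vertex -4.058 -1.552 2.461
endloop
endfacet
facet normal -0.597 -0.312 0.740
outer loop
vertex -4.055 -2.464 2.079
vertex -4.058 -1.552 2.461
vertex -4.744 -1.812 1.798
endloop
endfacet
facet normal -0.711 -0.689 0.145
outer loop
vertex -4.055 -2.464 2.079
vertex -4.744 -1.812 1.798
vertex -4.314 -2.397 1.127
endloop
endfacet
facet normal -0.094 -0.995 -0.044
outer loop
vertex -4.055 -2.464 2.079
vertex -4.314 -2.397 1.127
vertex -3.362 -2.498 1.375
endloop
endfacet
facet normal 0.401 -0.807 0.434
outer loop
vertex -4.055 -2.464 2.079
vertex -3.362 -2.498 1.375
vertex -3.204 -1.976 2.199
endloop
endfacet
facet normal 0.398 0.258 0.880
outer loop
vertex -4.058 -1.552 2.461
vertex -3.204 -1.976 2.199
vertex -3.366 -1.023 1.993
endloop
endfacet
facet normal -0.714 0.377 0.591
outer loop
vertex -4.744 -1.812 1.798
vertex -4.058 -1.552 2.461
vertex -4.318 -0.922 1.745
endloop
endfacet
facet normal -0.898 -0.233 -0.372
outer loop
vertex -4.314 -2.397 1.127
vertex -4.744 -1.812 1.798
vertex -4.476 -1.444 0.921
endloop
endfacet
facet normal 0.099 -0.729 -0.677
outer loop
vertex -3.362 -2.498 1.375
vertex -4.314 -2.397 1.127
vertex -3.622 -1.868 0.659
endloop
endfacet
facet normal 0.900 -0.425 0.097
outer loop
vertex -3.204 -1.976 2.199
vertex -3.362 -2.498 1.375
vertex -2.936 -1.608 1.322
endloop
endfacet

endsolid


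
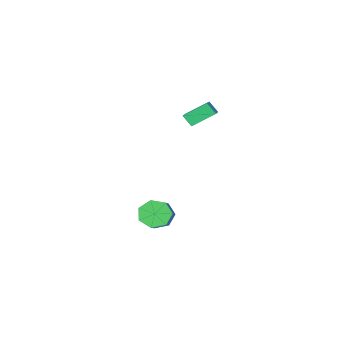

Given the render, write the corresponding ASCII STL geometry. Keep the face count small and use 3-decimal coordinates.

solid 
facet normal -0.601 -0.636 -0.484
outer loop
vertex 1.637 3.292 -4.168
vertex 1.208 3.073 -3.348
vertex 0.985 3.757 -3.969
endloop
endfacet
facet normal 0.120 0.528 -0.841
outer loop
vertex 1.637 3.292 -4.168
vertex 0.985 3.757 -3.969
vertex 2.9 4.626 -3.151
endloop
endfacet
facet normal 0.120 0.528 -0.841
outer loop
vertex 2.9 4.626 -3.151
vertex 0.985 3.757 -3.969
vertex 2.248 5.091 -2.952
endloop
endfacet
facet normal 0.601 0.636 0.484
outer loop
vertex 2.9 4.626 -3.151
vertex 2.248 5.091 -2.952
vertex 2.472 4.407 -2.332
endloop
endfacet
facet normal -0.602 -0.636 -0.484
outer loop
vertex 0.985 3.757 -3.969
vertex 1.208 3.073 -3.348
vertex 0.502 3.707 -3.303
endloop
endfacet
facet normal -0.543 0.770 -0.336
outer loop
vertex 0.985 3.757 -3.969
vertex 0.502 3.707 -3.303
vertex 2.248 5.091 -2.952
endloop
endfacet
facet normal -0.543 0.770 -0.336
outer loop
vertex 2.248 5.091 -2.952
vertex 0.502 3.707 -3.303
vertex 1.765 5.041 -2.286
endloop
endfacet
facet normal 0.601 0.636 0.484
outer loop
vertex 2.248 5.091 -2.952
vertex 1.765 5.041 -2.286
vertex 2.472 4.407 -2.332
endloop
endfacet
facet normal -0.601 -0.635 -0.484
outer loop
vertex 0.502 3.707 -3.303
vertex 1.208 3.073 -3.348
vertex 0.551 3.179 -2.671
endloop
endfacet
facet normal -0.797 0.432 0.423
outer loop
vertex 0.502 3.707 -3.303
vertex 0.551 3.179 -2.671
vertex 1.765 5.041 -2.286
endloop
endfacet
facet normal -0.797 0.432 0.422
outer loop
vertex 1.765 5.041 -2.286
vertex 0.551 3.179 -2.671
vertex 1.814 4.514 -1.654
endloop
endfacet
facet normal 0.602 0.636 0.484
outer loop
vertex 1.765 5.041 -2.286
vertex 1.814 4.514 -1.654
vertex 2.472 4.407 -2.332
endloop
endfacet
facet normal -0.601 -0.636 -0.484
outer loop
vertex 0.551 3.179 -2.671
vertex 1.208 3.073 -3.348
vertex 1.095 2.572 -2.549
endloop
endfacet
facet normal -0.451 -0.231 0.862
outer loop
vertex 0.551 3.179 -2.671
vertex 1.095 2.572 -2.549
vertex 1.814 4.514 -1.654
endloop
endfacet
facet normal -0.450 -0.231 0.863
outer loop
vertex 1.814 4.514 -1.654
vertex 1.095 2.572 -2.549
vertex 2.358 3.906 -1.533
endloop
endfacet
facet normal 0.602 0.635 0.484
outer loop
vertex 1.814 4.514 -1.654
vertex 2.358 3.906 -1.533
vertex 2.472 4.407 -2.332
endloop
endfacet
facet normal -0.602 -0.636 -0.484
outer loop
vertex 1.095 2.572 -2.549
vertex 1.208 3.073 -3.348
vertex 1.724 2.342 -3.029
endloop
endfacet
facet normal 0.235 -0.720 0.653
outer loop
vertex 1.095 2.572 -2.549
vertex 1.724 2.342 -3.029
vertex 2.358 3.906 -1.533
endloop
endfacet
facet normal 0.235 -0.720 0.653
outer loop
vertex 2.358 3.906 -1.533
vertex 1.724 2.342 -3.029
vertex 2.987 3.676 -2.013
endloop
endfacet
facet normal 0.602 0.635 0.484
outer loop
vertex 2.358 3.906 -1.533
vertex 2.987 3.676 -2.013
vertex 2.472 4.407 -2.332
endloop
endfacet
facet normal -0.602 -0.636 -0.483
outer loop
vertex 1.724 2.342 -3.029
vertex 1.208 3.073 -3.348
vertex 1.965 2.662 -3.75
endloop
endfacet
facet normal 0.743 -0.667 -0.048
outer loop
vertex 1.724 2.342 -3.029
vertex 1.965 2.662 -3.75
vertex 2.987 3.676 -2.013
endloop
endfacet
facet normal 0.744 -0.667 -0.048
outer loop
vertex 2.987 3.676 -2.013
vertex 1.965 2.662 -3.75
vertex 3.228 3.997 -2.733
endloop
endfacet
facet normal 0.601 0.635 0.485
outer loop
vertex 2.987 3.676 -2.013
vertex 3.228 3.997 -2.733
vertex 2.472 4.407 -2.332
endloop
endfacet
facet normal -0.602 -0.635 -0.484
outer loop
vertex 1.965 2.662 -3.75
vertex 1.208 3.073 -3.348
vertex 1.637 3.292 -4.168
endloop
endfacet
facet normal 0.693 -0.112 -0.713
outer loop
vertex 1.965 2.662 -3.75
vertex 1.637 3.292 -4.168
vertex 3.228 3.997 -2.733
endloop
endfacet
facet normal 0.693 -0.112 -0.713
outer loop
vertex 3.228 3.997 -2.733
vertex 1.637 3.292 -4.168
vertex 2.9 4.626 -3.151
endloop
endfacet
facet normal 0.601 0.635 0.484
outer loop
vertex 3.228 3.997 -2.733
vertex 2.9 4.626 -3.151
vertex 2.472 4.407 -2.332
endloop
endfacet
facet normal -0.679 -0.664 -0.314
outer loop
vertex -1.016 2.677 3.552
vertex -2.112 3.387 4.423
vertex -1.211 3.19 2.889
endloop
endfacet
facet normal 0.698 -0.452 -0.555
outer loop
vertex -0.328 4.053 3.297
vertex -1.016 2.677 3.552
vertex -1.211 3.19 2.889
endloop
endfacet
facet normal -0.679 -0.664 -0.314
outer loop
vertex -1.211 3.19 2.889
vertex -2.112 3.387 4.423
vertex -2.307 3.9 3.76
endloop
endfacet
facet normal -0.226 0.596 -0.771
outer loop
vertex -2.307 3.9 3.76
vertex -0.328 4.053 3.297
vertex -1.211 3.19 2.889
endloop
endfacet
facet normal 0.226 -0.596 0.771
outer loop
vertex -1.016 2.677 3.552
vertex -1.229 4.25 4.831
vertex -2.112 3.387 4.423
endloop
endfacet
facet normal 0.698 -0.452 -0.555
outer loop
vertex -0.133 3.54 3.96
vertex -1.016 2.677 3.552
vertex -0.328 4.053 3.297
endloop
endfacet
facet normal 0.226 -0.596 0.771
outer loop
vertex -0.133 3.54 3.96
vertex -1.229 4.25 4.831
vertex -1.016 2.677 3.552
endloop
endfacet
facet normal -0.698 0.452 0.555
outer loop
vertex -2.112 3.387 4.423
vertex -1.229 4.25 4.831
vertex -2.307 3.9 3.76
endloop
endfacet
facet normal -0.226 0.596 -0.771
outer loop
vertex -1.424 4.763 4.168
vertex -0.328 4.053 3.297
vertex -2.307 3.9 3.76
endloop
endfacet
facet normal -0.698 0.452 0.555
outer loop
vertex -2.307 3.9 3.76
vertex -1.229 4.25 4.831
vertex -1.424 4.763 4.168
endloop
endfacet
facet normal 0.679 0.664 0.314
outer loop
vertex -1.424 4.763 4.168
vertex -0.133 3.54 3.96
vertex -0.328 4.053 3.297
endloop
endfacet
facet normal 0.679 0.664 0.314
outer loop
vertex -1.229 4.25 4.831
vertex -0.133 3.54 3.96
vertex -1.424 4.763 4.168
endloop
endfacet

endsolid


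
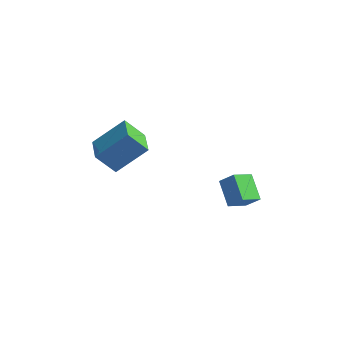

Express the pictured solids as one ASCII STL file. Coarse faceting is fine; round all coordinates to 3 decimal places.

solid 
facet normal -0.629 -0.170 0.758
outer loop
vertex -1.413 0.689 4.128
vertex -2.097 1.995 3.853
vertex -2.791 -0.322 2.758
endloop
endfacet
facet normal 0.456 -0.871 0.183
outer loop
vertex -1.803 -0.055 1.567
vertex -1.413 0.689 4.128
vertex -2.791 -0.322 2.758
endloop
endfacet
facet normal -0.629 -0.170 0.758
outer loop
vertex -2.791 -0.322 2.758
vertex -2.097 1.995 3.853
vertex -3.475 0.984 2.483
endloop
endfacet
facet normal -0.629 -0.461 -0.625
outer loop
vertex -3.475 0.984 2.483
vertex -1.803 -0.055 1.567
vertex -2.791 -0.322 2.758
endloop
endfacet
facet normal 0.629 0.461 0.625
outer loop
vertex -1.413 0.689 4.128
vertex -1.109 2.262 2.662
vertex -2.097 1.995 3.853
endloop
endfacet
facet normal 0.456 -0.871 0.183
outer loop
vertex -0.425 0.956 2.937
vertex -1.413 0.689 4.128
vertex -1.803 -0.055 1.567
endloop
endfacet
facet normal 0.629 0.461 0.625
outer loop
vertex -0.425 0.956 2.937
vertex -1.109 2.262 2.662
vertex -1.413 0.689 4.128
endloop
endfacet
facet normal -0.456 0.871 -0.183
outer loop
vertex -2.097 1.995 3.853
vertex -1.109 2.262 2.662
vertex -3.475 0.984 2.483
endloop
endfacet
facet normal -0.629 -0.461 -0.625
outer loop
vertex -2.487 1.251 1.292
vertex -1.803 -0.055 1.567
vertex -3.475 0.984 2.483
endloop
endfacet
facet normal -0.456 0.871 -0.183
outer loop
vertex -3.475 0.984 2.483
vertex -1.109 2.262 2.662
vertex -2.487 1.251 1.292
endloop
endfacet
facet normal 0.629 0.170 -0.758
outer loop
vertex -2.487 1.251 1.292
vertex -0.425 0.956 2.937
vertex -1.803 -0.055 1.567
endloop
endfacet
facet normal 0.629 0.170 -0.758
outer loop
vertex -1.109 2.262 2.662
vertex -0.425 0.956 2.937
vertex -2.487 1.251 1.292
endloop
endfacet
facet normal -0.698 -0.068 -0.712
outer loop
vertex 3.629 1.556 -1.042
vertex 2.773 2.664 -0.309
vertex 4.279 2.544 -1.774
endloop
endfacet
facet normal 0.541 -0.701 -0.465
outer loop
vertex 5.027 2.616 -1.011
vertex 3.629 1.556 -1.042
vertex 4.279 2.544 -1.774
endloop
endfacet
facet normal -0.698 -0.068 -0.712
outer loop
vertex 4.279 2.544 -1.774
vertex 2.773 2.664 -0.309
vertex 3.423 3.651 -1.04
endloop
endfacet
facet normal 0.468 0.710 -0.526
outer loop
vertex 3.423 3.651 -1.04
vertex 5.027 2.616 -1.011
vertex 4.279 2.544 -1.774
endloop
endfacet
facet normal -0.468 -0.710 0.526
outer loop
vertex 3.629 1.556 -1.042
vertex 3.521 2.736 0.454
vertex 2.773 2.664 -0.309
endloop
endfacet
facet normal 0.542 -0.701 -0.464
outer loop
vertex 4.377 1.629 -0.28
vertex 3.629 1.556 -1.042
vertex 5.027 2.616 -1.011
endloop
endfacet
facet normal -0.467 -0.710 0.527
outer loop
vertex 4.377 1.629 -0.28
vertex 3.521 2.736 0.454
vertex 3.629 1.556 -1.042
endloop
endfacet
facet normal -0.541 0.701 0.465
outer loop
vertex 2.773 2.664 -0.309
vertex 3.521 2.736 0.454
vertex 3.423 3.651 -1.04
endloop
endfacet
facet normal 0.468 0.710 -0.527
outer loop
vertex 4.171 3.724 -0.278
vertex 5.027 2.616 -1.011
vertex 3.423 3.651 -1.04
endloop
endfacet
facet normal -0.542 0.701 0.465
outer loop
vertex 3.423 3.651 -1.04
vertex 3.521 2.736 0.454
vertex 4.171 3.724 -0.278
endloop
endfacet
facet normal 0.698 0.068 0.713
outer loop
vertex 4.171 3.724 -0.278
vertex 4.377 1.629 -0.28
vertex 5.027 2.616 -1.011
endloop
endfacet
facet normal 0.699 0.068 0.712
outer loop
vertex 3.521 2.736 0.454
vertex 4.377 1.629 -0.28
vertex 4.171 3.724 -0.278
endloop
endfacet

endsolid


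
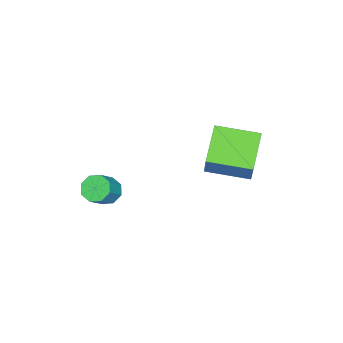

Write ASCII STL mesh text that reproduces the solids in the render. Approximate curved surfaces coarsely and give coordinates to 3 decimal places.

solid 
facet normal -0.452 -0.258 -0.854
outer loop
vertex -0.104 1.59 1.806
vertex -0.652 3.3 1.579
vertex 1.356 1.942 0.926
endloop
endfacet
facet normal 0.303 -0.945 0.125
outer loop
vertex 2.052 2.34 2.241
vertex -0.104 1.59 1.806
vertex 1.356 1.942 0.926
endloop
endfacet
facet normal -0.452 -0.259 -0.854
outer loop
vertex 1.356 1.942 0.926
vertex -0.652 3.3 1.579
vertex 0.807 3.652 0.699
endloop
endfacet
facet normal 0.839 0.202 -0.505
outer loop
vertex 0.807 3.652 0.699
vertex 2.052 2.34 2.241
vertex 1.356 1.942 0.926
endloop
endfacet
facet normal -0.839 -0.202 0.505
outer loop
vertex -0.104 1.59 1.806
vertex 0.044 3.698 2.894
vertex -0.652 3.3 1.579
endloop
endfacet
facet normal 0.303 -0.945 0.125
outer loop
vertex 0.593 1.988 3.121
vertex -0.104 1.59 1.806
vertex 2.052 2.34 2.241
endloop
endfacet
facet normal -0.839 -0.202 0.506
outer loop
vertex 0.593 1.988 3.121
vertex 0.044 3.698 2.894
vertex -0.104 1.59 1.806
endloop
endfacet
facet normal -0.303 0.945 -0.125
outer loop
vertex -0.652 3.3 1.579
vertex 0.044 3.698 2.894
vertex 0.807 3.652 0.699
endloop
endfacet
facet normal 0.839 0.202 -0.506
outer loop
vertex 1.504 4.05 2.014
vertex 2.052 2.34 2.241
vertex 0.807 3.652 0.699
endloop
endfacet
facet normal -0.303 0.945 -0.125
outer loop
vertex 0.807 3.652 0.699
vertex 0.044 3.698 2.894
vertex 1.504 4.05 2.014
endloop
endfacet
facet normal 0.452 0.258 0.854
outer loop
vertex 1.504 4.05 2.014
vertex 0.593 1.988 3.121
vertex 2.052 2.34 2.241
endloop
endfacet
facet normal 0.452 0.258 0.854
outer loop
vertex 0.044 3.698 2.894
vertex 0.593 1.988 3.121
vertex 1.504 4.05 2.014
endloop
endfacet
facet normal -0.712 0.041 -0.701
outer loop
vertex 2.95 -1.67 -1.299
vertex 2.501 -1.666 -0.843
vertex 2.834 -1.217 -1.155
endloop
endfacet
facet normal 0.662 0.376 -0.649
outer loop
vertex 2.95 -1.67 -1.299
vertex 2.834 -1.217 -1.155
vertex 3.768 -1.718 -0.493
endloop
endfacet
facet normal 0.662 0.377 -0.648
outer loop
vertex 3.768 -1.718 -0.493
vertex 2.834 -1.217 -1.155
vertex 3.652 -1.265 -0.348
endloop
endfacet
facet normal 0.712 -0.042 0.701
outer loop
vertex 3.768 -1.718 -0.493
vertex 3.652 -1.265 -0.348
vertex 3.319 -1.714 -0.037
endloop
endfacet
facet normal -0.711 0.040 -0.702
outer loop
vertex 2.834 -1.217 -1.155
vertex 2.501 -1.666 -0.843
vertex 2.522 -1.027 -0.828
endloop
endfacet
facet normal 0.300 0.921 -0.249
outer loop
vertex 2.834 -1.217 -1.155
vertex 2.522 -1.027 -0.828
vertex 3.652 -1.265 -0.348
endloop
endfacet
facet normal 0.301 0.920 -0.251
outer loop
vertex 3.652 -1.265 -0.348
vertex 2.522 -1.027 -0.828
vertex 3.341 -1.074 -0.021
endloop
endfacet
facet normal 0.712 -0.042 0.701
outer loop
vertex 3.652 -1.265 -0.348
vertex 3.341 -1.074 -0.021
vertex 3.319 -1.714 -0.037
endloop
endfacet
facet normal -0.712 0.040 -0.701
outer loop
vertex 2.522 -1.027 -0.828
vertex 2.501 -1.666 -0.843
vertex 2.199 -1.211 -0.51
endloop
endfacet
facet normal -0.237 0.926 0.295
outer loop
vertex 2.522 -1.027 -0.828
vertex 2.199 -1.211 -0.51
vertex 3.341 -1.074 -0.021
endloop
endfacet
facet normal -0.238 0.925 0.296
outer loop
vertex 3.341 -1.074 -0.021
vertex 2.199 -1.211 -0.51
vertex 3.017 -1.259 0.297
endloop
endfacet
facet normal 0.712 -0.042 0.701
outer loop
vertex 3.341 -1.074 -0.021
vertex 3.017 -1.259 0.297
vertex 3.319 -1.714 -0.037
endloop
endfacet
facet normal -0.712 0.041 -0.701
outer loop
vertex 2.199 -1.211 -0.51
vertex 2.501 -1.666 -0.843
vertex 2.052 -1.662 -0.387
endloop
endfacet
facet normal -0.635 0.389 0.667
outer loop
vertex 2.199 -1.211 -0.51
vertex 2.052 -1.662 -0.387
vertex 3.017 -1.259 0.297
endloop
endfacet
facet normal -0.635 0.388 0.668
outer loop
vertex 3.017 -1.259 0.297
vertex 2.052 -1.662 -0.387
vertex 2.87 -1.71 0.419
endloop
endfacet
facet normal 0.712 -0.042 0.701
outer loop
vertex 3.017 -1.259 0.297
vertex 2.87 -1.71 0.419
vertex 3.319 -1.714 -0.037
endloop
endfacet
facet normal -0.712 0.042 -0.701
outer loop
vertex 2.052 -1.662 -0.387
vertex 2.501 -1.666 -0.843
vertex 2.168 -2.115 -0.532
endloop
endfacet
facet normal -0.661 -0.377 0.649
outer loop
vertex 2.052 -1.662 -0.387
vertex 2.168 -2.115 -0.532
vertex 2.87 -1.71 0.419
endloop
endfacet
facet normal -0.662 -0.376 0.649
outer loop
vertex 2.87 -1.71 0.419
vertex 2.168 -2.115 -0.532
vertex 2.986 -2.163 0.275
endloop
endfacet
facet normal 0.712 -0.041 0.701
outer loop
vertex 2.87 -1.71 0.419
vertex 2.986 -2.163 0.275
vertex 3.319 -1.714 -0.037
endloop
endfacet
facet normal -0.712 0.042 -0.701
outer loop
vertex 2.168 -2.115 -0.532
vertex 2.501 -1.666 -0.843
vertex 2.479 -2.306 -0.859
endloop
endfacet
facet normal -0.301 -0.920 0.251
outer loop
vertex 2.168 -2.115 -0.532
vertex 2.479 -2.306 -0.859
vertex 2.986 -2.163 0.275
endloop
endfacet
facet normal -0.299 -0.921 0.250
outer loop
vertex 2.986 -2.163 0.275
vertex 2.479 -2.306 -0.859
vertex 3.298 -2.353 -0.052
endloop
endfacet
facet normal 0.711 -0.040 0.702
outer loop
vertex 2.986 -2.163 0.275
vertex 3.298 -2.353 -0.052
vertex 3.319 -1.714 -0.037
endloop
endfacet
facet normal -0.712 0.042 -0.701
outer loop
vertex 2.479 -2.306 -0.859
vertex 2.501 -1.666 -0.843
vertex 2.803 -2.121 -1.177
endloop
endfacet
facet normal 0.238 -0.925 -0.296
outer loop
vertex 2.479 -2.306 -0.859
vertex 2.803 -2.121 -1.177
vertex 3.298 -2.353 -0.052
endloop
endfacet
facet normal 0.237 -0.926 -0.295
outer loop
vertex 3.298 -2.353 -0.052
vertex 2.803 -2.121 -1.177
vertex 3.621 -2.169 -0.37
endloop
endfacet
facet normal 0.712 -0.040 0.701
outer loop
vertex 3.298 -2.353 -0.052
vertex 3.621 -2.169 -0.37
vertex 3.319 -1.714 -0.037
endloop
endfacet
facet normal -0.712 0.042 -0.701
outer loop
vertex 2.803 -2.121 -1.177
vertex 2.501 -1.666 -0.843
vertex 2.95 -1.67 -1.299
endloop
endfacet
facet normal 0.636 -0.388 -0.667
outer loop
vertex 2.803 -2.121 -1.177
vertex 2.95 -1.67 -1.299
vertex 3.621 -2.169 -0.37
endloop
endfacet
facet normal 0.635 -0.389 -0.668
outer loop
vertex 3.621 -2.169 -0.37
vertex 2.95 -1.67 -1.299
vertex 3.768 -1.718 -0.493
endloop
endfacet
facet normal 0.712 -0.041 0.701
outer loop
vertex 3.621 -2.169 -0.37
vertex 3.768 -1.718 -0.493
vertex 3.319 -1.714 -0.037
endloop
endfacet

endsolid


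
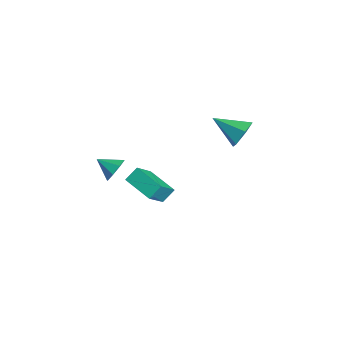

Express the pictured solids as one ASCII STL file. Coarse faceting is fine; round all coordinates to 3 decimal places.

solid 
facet normal 0.630 0.647 -0.430
outer loop
vertex -0.9 4.497 4.221
vertex -1.541 4.597 3.433
vertex -1.625 5.215 4.24
endloop
endfacet
facet normal 0.038 0.011 0.999
outer loop
vertex -0.9 4.497 4.221
vertex -1.625 5.215 4.24
vertex -2.819 3.283 4.307
endloop
endfacet
facet normal 0.629 0.648 -0.431
outer loop
vertex -1.625 5.215 4.24
vertex -1.541 4.597 3.433
vertex -2.266 5.314 3.453
endloop
endfacet
facet normal -0.670 0.435 0.601
outer loop
vertex -1.625 5.215 4.24
vertex -2.266 5.314 3.453
vertex -2.819 3.283 4.307
endloop
endfacet
facet normal 0.629 0.648 -0.431
outer loop
vertex -2.266 5.314 3.453
vertex -1.541 4.597 3.433
vertex -2.182 4.696 2.646
endloop
endfacet
facet normal -0.960 0.166 -0.227
outer loop
vertex -2.266 5.314 3.453
vertex -2.182 4.696 2.646
vertex -2.819 3.283 4.307
endloop
endfacet
facet normal 0.629 0.647 -0.431
outer loop
vertex -2.182 4.696 2.646
vertex -1.541 4.597 3.433
vertex -1.457 3.978 2.626
endloop
endfacet
facet normal -0.540 -0.527 -0.656
outer loop
vertex -2.182 4.696 2.646
vertex -1.457 3.978 2.626
vertex -2.819 3.283 4.307
endloop
endfacet
facet normal 0.630 0.647 -0.430
outer loop
vertex -1.457 3.978 2.626
vertex -1.541 4.597 3.433
vertex -0.817 3.879 3.414
endloop
endfacet
facet normal 0.169 -0.952 -0.257
outer loop
vertex -1.457 3.978 2.626
vertex -0.817 3.879 3.414
vertex -2.819 3.283 4.307
endloop
endfacet
facet normal 0.630 0.647 -0.430
outer loop
vertex -0.817 3.879 3.414
vertex -1.541 4.597 3.433
vertex -0.9 4.497 4.221
endloop
endfacet
facet normal 0.457 -0.683 0.570
outer loop
vertex -0.817 3.879 3.414
vertex -0.9 4.497 4.221
vertex -2.819 3.283 4.307
endloop
endfacet
facet normal -0.893 -0.388 0.230
outer loop
vertex -2.189 -2.246 1.145
vertex -2.35 -1.474 1.823
vertex -3.091 -1.082 -0.394
endloop
endfacet
facet normal 0.154 -0.742 -0.652
outer loop
vertex -1.35 -0.326 -0.843
vertex -2.189 -2.246 1.145
vertex -3.091 -1.082 -0.394
endloop
endfacet
facet normal -0.893 -0.388 0.230
outer loop
vertex -3.091 -1.082 -0.394
vertex -2.35 -1.474 1.823
vertex -3.252 -0.31 0.284
endloop
endfacet
facet normal -0.424 0.546 -0.723
outer loop
vertex -3.252 -0.31 0.284
vertex -1.35 -0.326 -0.843
vertex -3.091 -1.082 -0.394
endloop
endfacet
facet normal 0.424 -0.546 0.723
outer loop
vertex -2.189 -2.246 1.145
vertex -0.609 -0.718 1.374
vertex -2.35 -1.474 1.823
endloop
endfacet
facet normal 0.154 -0.742 -0.652
outer loop
vertex -0.448 -1.49 0.696
vertex -2.189 -2.246 1.145
vertex -1.35 -0.326 -0.843
endloop
endfacet
facet normal 0.424 -0.546 0.723
outer loop
vertex -0.448 -1.49 0.696
vertex -0.609 -0.718 1.374
vertex -2.189 -2.246 1.145
endloop
endfacet
facet normal -0.154 0.742 0.652
outer loop
vertex -2.35 -1.474 1.823
vertex -0.609 -0.718 1.374
vertex -3.252 -0.31 0.284
endloop
endfacet
facet normal -0.424 0.546 -0.723
outer loop
vertex -1.511 0.446 -0.165
vertex -1.35 -0.326 -0.843
vertex -3.252 -0.31 0.284
endloop
endfacet
facet normal -0.154 0.742 0.652
outer loop
vertex -3.252 -0.31 0.284
vertex -0.609 -0.718 1.374
vertex -1.511 0.446 -0.165
endloop
endfacet
facet normal 0.893 0.388 -0.230
outer loop
vertex -1.511 0.446 -0.165
vertex -0.448 -1.49 0.696
vertex -1.35 -0.326 -0.843
endloop
endfacet
facet normal 0.893 0.388 -0.230
outer loop
vertex -0.609 -0.718 1.374
vertex -0.448 -1.49 0.696
vertex -1.511 0.446 -0.165
endloop
endfacet
facet normal 0.620 0.635 -0.461
outer loop
vertex -0.145 -3.687 3.899
vertex -0.827 -3.276 3.548
vertex -0.368 -3.191 4.283
endloop
endfacet
facet normal 0.268 -0.512 0.816
outer loop
vertex -0.145 -3.687 3.899
vertex -0.368 -3.191 4.283
vertex -1.613 -4.084 4.132
endloop
endfacet
facet normal 0.619 0.636 -0.460
outer loop
vertex -0.368 -3.191 4.283
vertex -0.827 -3.276 3.548
vertex -0.861 -2.745 4.236
endloop
endfacet
facet normal -0.109 -0.016 0.994
outer loop
vertex -0.368 -3.191 4.283
vertex -0.861 -2.745 4.236
vertex -1.613 -4.084 4.132
endloop
endfacet
facet normal 0.620 0.636 -0.460
outer loop
vertex -0.861 -2.745 4.236
vertex -0.827 -3.276 3.548
vertex -1.333 -2.61 3.786
endloop
endfacet
facet normal -0.616 0.289 0.733
outer loop
vertex -0.861 -2.745 4.236
vertex -1.333 -2.61 3.786
vertex -1.613 -4.084 4.132
endloop
endfacet
facet normal 0.620 0.635 -0.460
outer loop
vertex -1.333 -2.61 3.786
vertex -0.827 -3.276 3.548
vertex -1.509 -2.865 3.197
endloop
endfacet
facet normal -0.956 0.226 0.188
outer loop
vertex -1.333 -2.61 3.786
vertex -1.509 -2.865 3.197
vertex -1.613 -4.084 4.132
endloop
endfacet
facet normal 0.620 0.636 -0.460
outer loop
vertex -1.509 -2.865 3.197
vertex -0.827 -3.276 3.548
vertex -1.285 -3.361 2.813
endloop
endfacet
facet normal -0.931 -0.169 -0.324
outer loop
vertex -1.509 -2.865 3.197
vertex -1.285 -3.361 2.813
vertex -1.613 -4.084 4.132
endloop
endfacet
facet normal 0.620 0.636 -0.460
outer loop
vertex -1.285 -3.361 2.813
vertex -0.827 -3.276 3.548
vertex -0.792 -3.807 2.86
endloop
endfacet
facet normal -0.553 -0.665 -0.502
outer loop
vertex -1.285 -3.361 2.813
vertex -0.792 -3.807 2.86
vertex -1.613 -4.084 4.132
endloop
endfacet
facet normal 0.619 0.636 -0.460
outer loop
vertex -0.792 -3.807 2.86
vertex -0.827 -3.276 3.548
vertex -0.32 -3.942 3.309
endloop
endfacet
facet normal -0.047 -0.969 -0.242
outer loop
vertex -0.792 -3.807 2.86
vertex -0.32 -3.942 3.309
vertex -1.613 -4.084 4.132
endloop
endfacet
facet normal 0.620 0.637 -0.459
outer loop
vertex -0.32 -3.942 3.309
vertex -0.827 -3.276 3.548
vertex -0.145 -3.687 3.899
endloop
endfacet
facet normal 0.293 -0.906 0.305
outer loop
vertex -0.32 -3.942 3.309
vertex -0.145 -3.687 3.899
vertex -1.613 -4.084 4.132
endloop
endfacet

endsolid


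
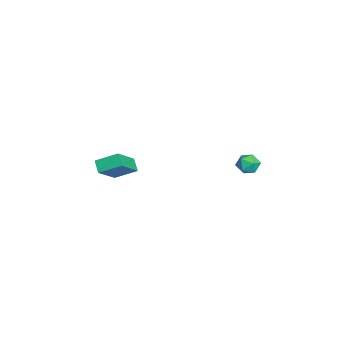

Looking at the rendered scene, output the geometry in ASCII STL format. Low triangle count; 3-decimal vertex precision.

solid 
facet normal -0.671 0.388 -0.631
outer loop
vertex -3.098 -3.025 -2.011
vertex -2.464 -2.8 -2.547
vertex -3.206 -4.271 -2.662
endloop
endfacet
facet normal -0.737 -0.262 0.623
outer loop
vertex -1.876 -5.04 -1.413
vertex -3.098 -3.025 -2.011
vertex -3.206 -4.271 -2.662
endloop
endfacet
facet normal -0.671 0.388 -0.631
outer loop
vertex -3.206 -4.271 -2.662
vertex -2.464 -2.8 -2.547
vertex -2.572 -4.046 -3.198
endloop
endfacet
facet normal -0.077 -0.884 -0.462
outer loop
vertex -2.572 -4.046 -3.198
vertex -1.876 -5.04 -1.413
vertex -3.206 -4.271 -2.662
endloop
endfacet
facet normal 0.077 0.884 0.462
outer loop
vertex -3.098 -3.025 -2.011
vertex -1.134 -3.569 -1.298
vertex -2.464 -2.8 -2.547
endloop
endfacet
facet normal -0.737 -0.262 0.623
outer loop
vertex -1.768 -3.794 -0.762
vertex -3.098 -3.025 -2.011
vertex -1.876 -5.04 -1.413
endloop
endfacet
facet normal 0.077 0.884 0.462
outer loop
vertex -1.768 -3.794 -0.762
vertex -1.134 -3.569 -1.298
vertex -3.098 -3.025 -2.011
endloop
endfacet
facet normal 0.737 0.262 -0.623
outer loop
vertex -2.464 -2.8 -2.547
vertex -1.134 -3.569 -1.298
vertex -2.572 -4.046 -3.198
endloop
endfacet
facet normal -0.077 -0.884 -0.462
outer loop
vertex -1.242 -4.815 -1.949
vertex -1.876 -5.04 -1.413
vertex -2.572 -4.046 -3.198
endloop
endfacet
facet normal 0.737 0.262 -0.623
outer loop
vertex -2.572 -4.046 -3.198
vertex -1.134 -3.569 -1.298
vertex -1.242 -4.815 -1.949
endloop
endfacet
facet normal 0.671 -0.388 0.631
outer loop
vertex -1.242 -4.815 -1.949
vertex -1.768 -3.794 -0.762
vertex -1.876 -5.04 -1.413
endloop
endfacet
facet normal 0.671 -0.388 0.631
outer loop
vertex -1.134 -3.569 -1.298
vertex -1.768 -3.794 -0.762
vertex -1.242 -4.815 -1.949
endloop
endfacet
facet normal -0.752 0.090 0.653
outer loop
vertex 1.446 3.357 1.131
vertex 1.595 2.73 1.389
vertex 1.895 3.295 1.657
endloop
endfacet
facet normal -0.476 0.729 0.492
outer loop
vertex 1.446 3.357 1.131
vertex 1.895 3.295 1.657
vertex 2.029 3.734 1.136
endloop
endfacet
facet normal -0.529 0.821 -0.214
outer loop
vertex 1.446 3.357 1.131
vertex 2.029 3.734 1.136
vertex 1.811 3.44 0.546
endloop
endfacet
facet normal -0.839 0.239 -0.489
outer loop
vertex 1.446 3.357 1.131
vertex 1.811 3.44 0.546
vertex 1.543 2.819 0.702
endloop
endfacet
facet normal -0.976 -0.213 0.046
outer loop
vertex 1.446 3.357 1.131
vertex 1.543 2.819 0.702
vertex 1.595 2.73 1.389
endloop
endfacet
facet normal 0.215 0.719 0.661
outer loop
vertex 2.029 3.734 1.136
vertex 1.895 3.295 1.657
vertex 2.537 3.341 1.398
endloop
endfacet
facet normal -0.230 -0.315 0.921
outer loop
vertex 1.895 3.295 1.657
vertex 1.595 2.73 1.389
vertex 2.269 2.72 1.554
endloop
endfacet
facet normal -0.591 -0.804 -0.059
outer loop
vertex 1.595 2.73 1.389
vertex 1.543 2.819 0.702
vertex 2.051 2.426 0.964
endloop
endfacet
facet normal -0.369 -0.074 -0.927
outer loop
vertex 1.543 2.819 0.702
vertex 1.811 3.44 0.546
vertex 2.185 2.865 0.443
endloop
endfacet
facet normal 0.130 0.867 -0.480
outer loop
vertex 1.811 3.44 0.546
vertex 2.029 3.734 1.136
vertex 2.485 3.43 0.711
endloop
endfacet
facet normal 0.839 -0.239 0.489
outer loop
vertex 2.634 2.803 0.969
vertex 2.537 3.341 1.398
vertex 2.269 2.72 1.554
endloop
endfacet
facet normal 0.529 -0.821 0.214
outer loop
vertex 2.634 2.803 0.969
vertex 2.269 2.72 1.554
vertex 2.051 2.426 0.964
endloop
endfacet
facet normal 0.476 -0.729 -0.492
outer loop
vertex 2.634 2.803 0.969
vertex 2.051 2.426 0.964
vertex 2.185 2.865 0.443
endloop
endfacet
facet normal 0.752 -0.090 -0.653
outer loop
vertex 2.634 2.803 0.969
vertex 2.185 2.865 0.443
vertex 2.485 3.43 0.711
endloop
endfacet
facet normal 0.976 0.213 -0.046
outer loop
vertex 2.634 2.803 0.969
vertex 2.485 3.43 0.711
vertex 2.537 3.341 1.398
endloop
endfacet
facet normal 0.369 0.074 0.927
outer loop
vertex 2.269 2.72 1.554
vertex 2.537 3.341 1.398
vertex 1.895 3.295 1.657
endloop
endfacet
facet normal -0.130 -0.867 0.480
outer loop
vertex 2.051 2.426 0.964
vertex 2.269 2.72 1.554
vertex 1.595 2.73 1.389
endloop
endfacet
facet normal -0.215 -0.719 -0.661
outer loop
vertex 2.185 2.865 0.443
vertex 2.051 2.426 0.964
vertex 1.543 2.819 0.702
endloop
endfacet
facet normal 0.230 0.315 -0.921
outer loop
vertex 2.485 3.43 0.711
vertex 2.185 2.865 0.443
vertex 1.811 3.44 0.546
endloop
endfacet
facet normal 0.591 0.804 0.059
outer loop
vertex 2.537 3.341 1.398
vertex 2.485 3.43 0.711
vertex 2.029 3.734 1.136
endloop
endfacet

endsolid
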